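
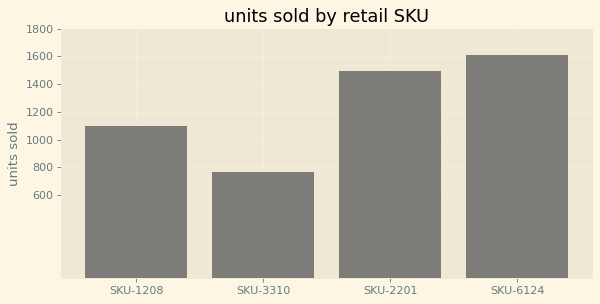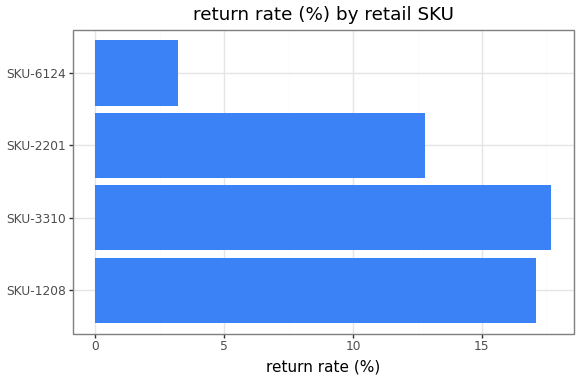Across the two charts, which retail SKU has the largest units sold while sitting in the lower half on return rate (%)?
Chart 2 median return rate (%) ≈ 14; below-median retail SKUs: SKU-2201, SKU-6124. Among those, SKU-6124 has the highest units sold (≈ 1600).

SKU-6124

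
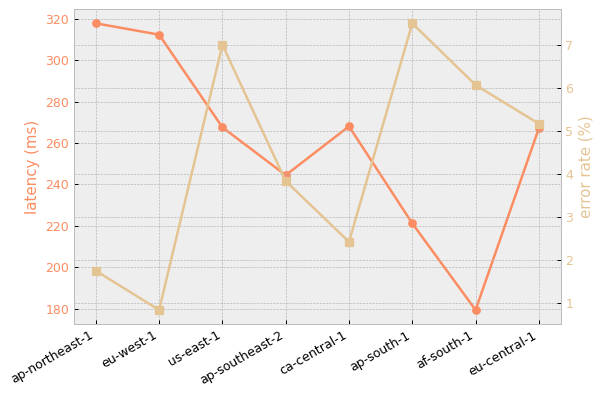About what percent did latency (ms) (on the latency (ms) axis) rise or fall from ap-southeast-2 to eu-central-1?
ap-southeast-2 ≈ 240, eu-central-1 ≈ 260; (260 − 240) / 240 ≈ +8.3%.

≈ +8.3%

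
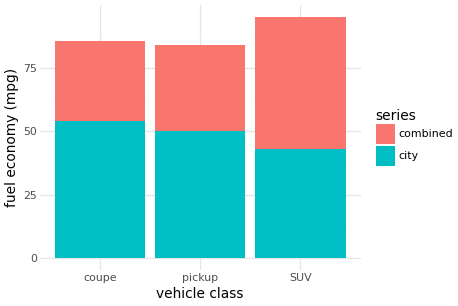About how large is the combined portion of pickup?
combined top ≈ 80, bottom ≈ 50; segment ≈ 30.

≈ 30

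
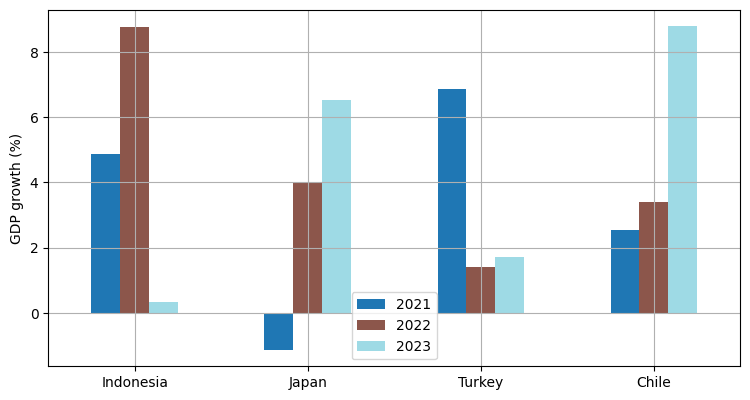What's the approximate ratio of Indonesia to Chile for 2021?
Indonesia ≈ 5, Chile ≈ 3; 5/3 ≈ 1.67.

≈ 1.67×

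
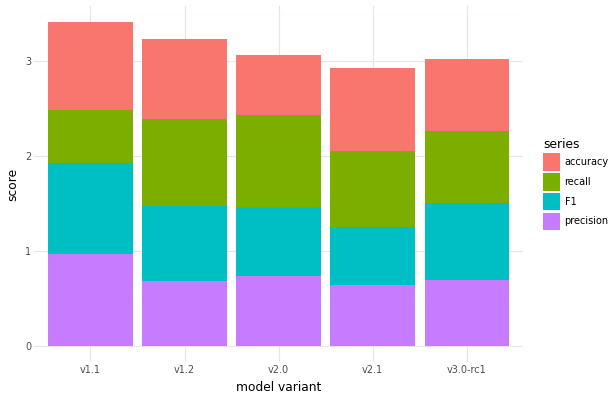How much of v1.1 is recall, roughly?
≈ 0.5

recall top ≈ 2.5, bottom ≈ 2.0; segment ≈ 0.5.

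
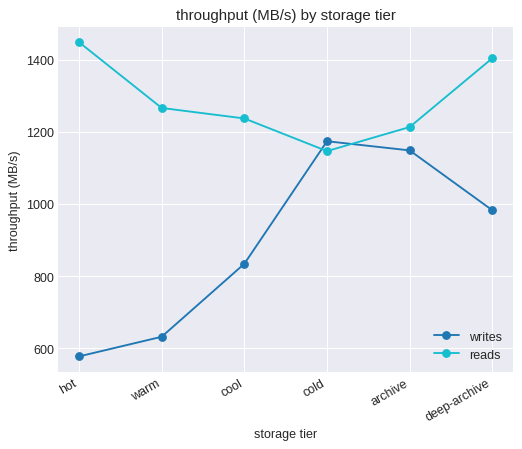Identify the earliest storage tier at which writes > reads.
cold

cool: writes ≈ 800 vs reads ≈ 1200 (not yet); cold: writes ≈ 1200 vs reads ≈ 1100 (first crossover).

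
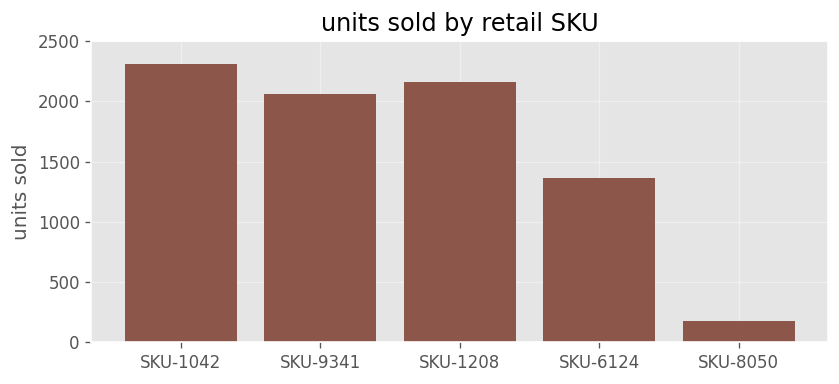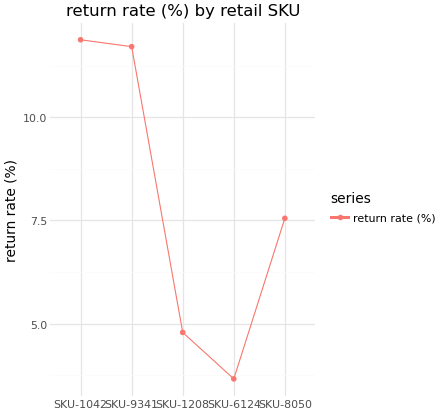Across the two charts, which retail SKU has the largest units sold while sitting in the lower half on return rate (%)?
Chart 2 median return rate (%) ≈ 8; below-median retail SKUs: SKU-1208, SKU-6124. Among those, SKU-1208 has the highest units sold (≈ 2000).

SKU-1208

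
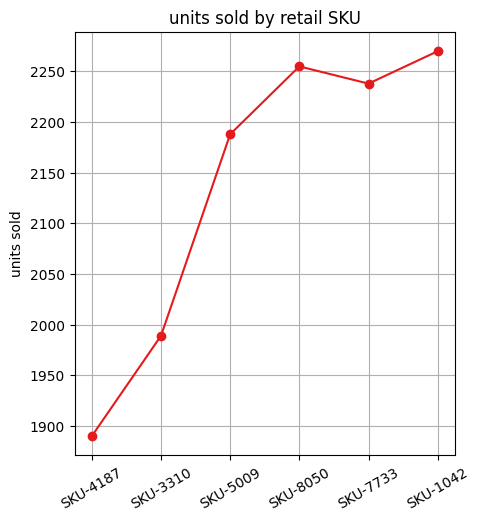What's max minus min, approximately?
≈ 350

Max SKU-1042 ≈ 2250, min SKU-4187 ≈ 1900; range ≈ 350.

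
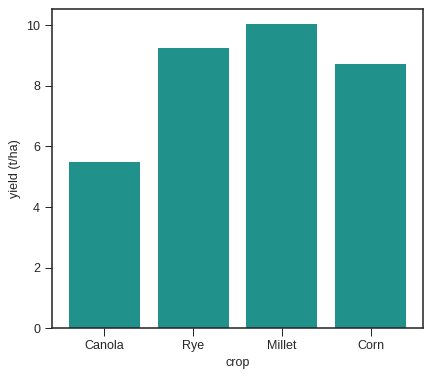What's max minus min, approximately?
Max Millet ≈ 10, min Canola ≈ 5; range ≈ 5.

≈ 5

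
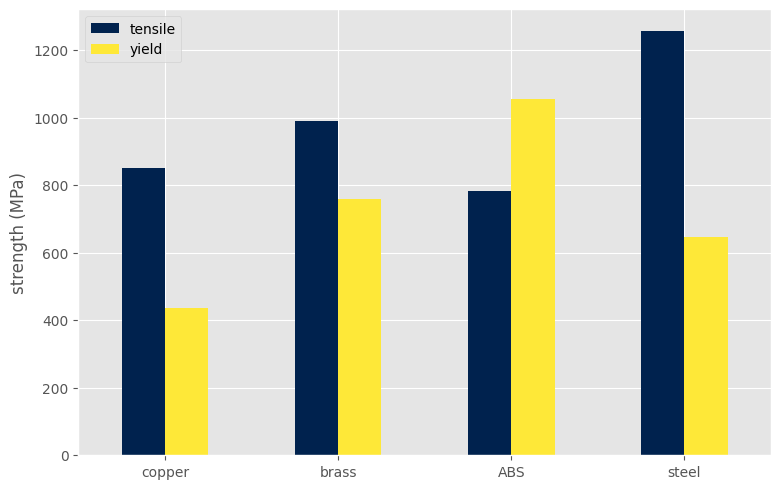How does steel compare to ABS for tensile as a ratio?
steel ≈ 1200, ABS ≈ 800; 1200/800 ≈ 1.5.

≈ 1.5×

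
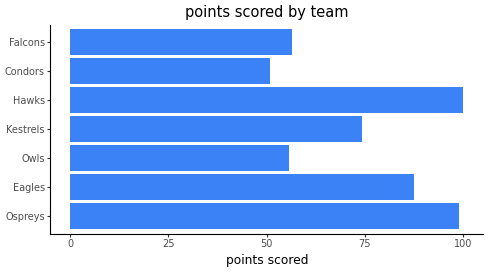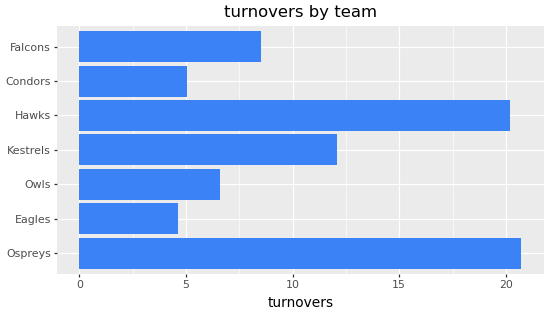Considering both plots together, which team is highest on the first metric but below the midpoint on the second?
Eagles

Chart 2 median turnovers ≈ 8; below-median teams: Eagles, Owls, Condors. Among those, Eagles has the highest points scored (≈ 90).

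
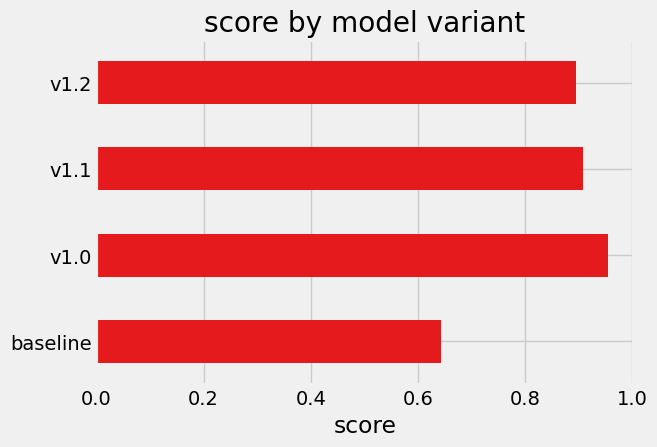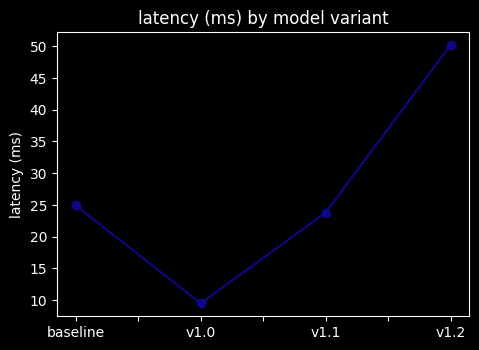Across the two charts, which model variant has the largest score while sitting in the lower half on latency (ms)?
v1.0

Chart 2 median latency (ms) ≈ 25; below-median model variants: v1.0, v1.1. Among those, v1.0 has the highest score (≈ 1).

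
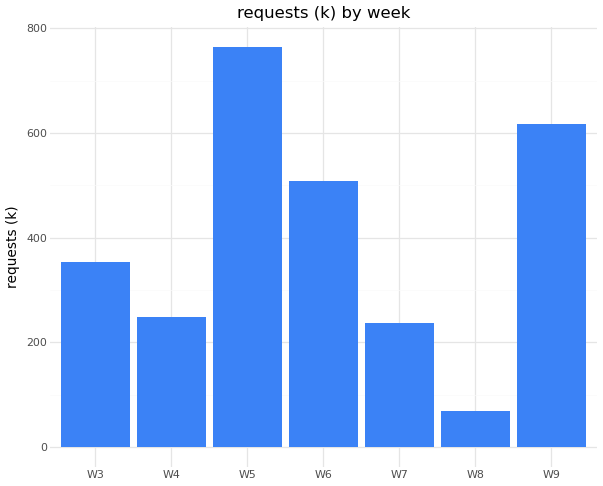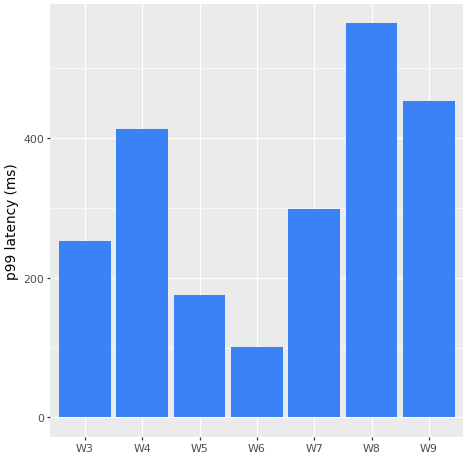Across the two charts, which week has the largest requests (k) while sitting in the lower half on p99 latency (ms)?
W5

Chart 2 median p99 latency (ms) ≈ 300; below-median weeks: W3, W5, W6. Among those, W5 has the highest requests (k) (≈ 800).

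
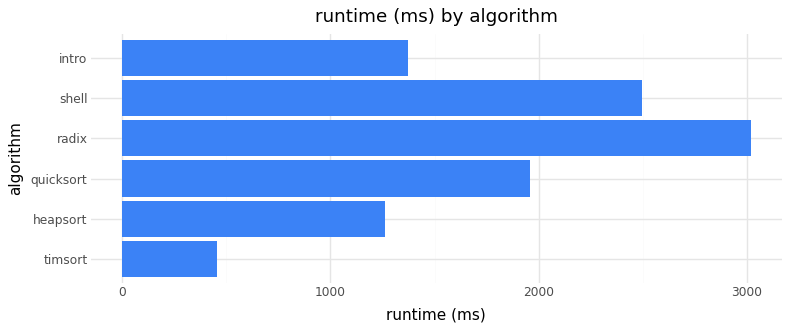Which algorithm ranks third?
Top 4: radix ≈ 3000, shell ≈ 2500, quicksort ≈ 2000, intro ≈ 1500.

quicksort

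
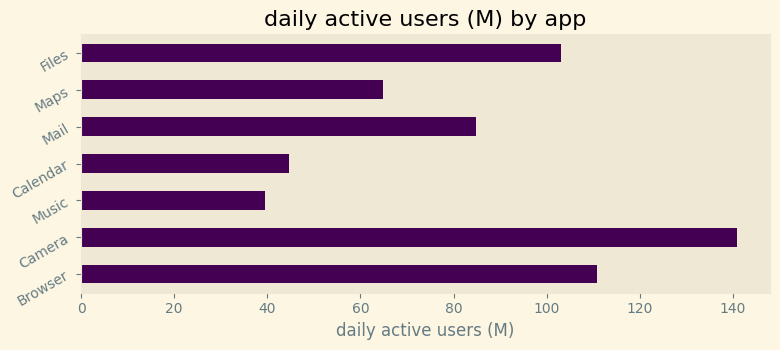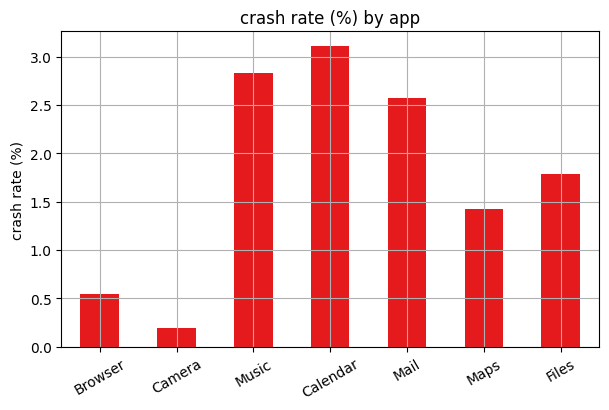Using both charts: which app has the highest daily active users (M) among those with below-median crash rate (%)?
Chart 2 median crash rate (%) ≈ 2; below-median apps: Browser, Camera, Maps. Among those, Camera has the highest daily active users (M) (≈ 140).

Camera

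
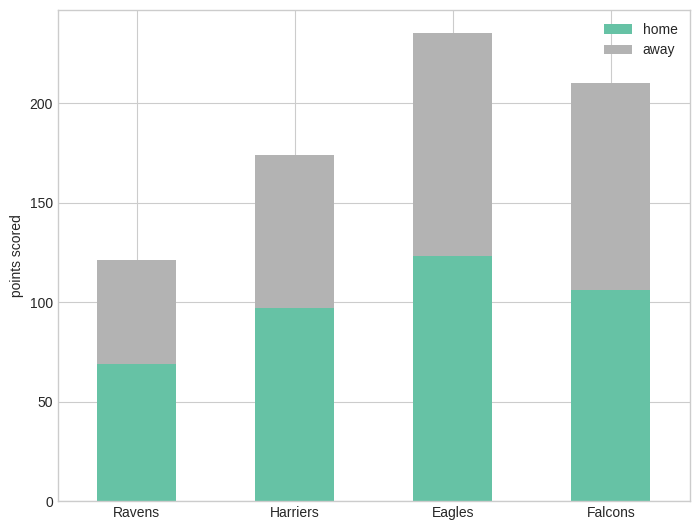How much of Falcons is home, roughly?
≈ 100

home top ≈ 100, bottom ≈ 0; segment ≈ 100.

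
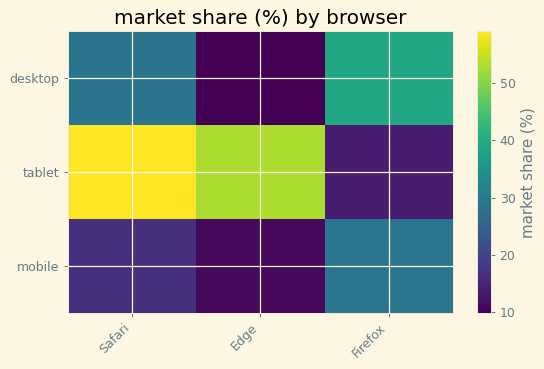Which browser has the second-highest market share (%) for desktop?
Safari

Top 3 for desktop: Firefox ≈ 40, Safari ≈ 30, Edge ≈ 10.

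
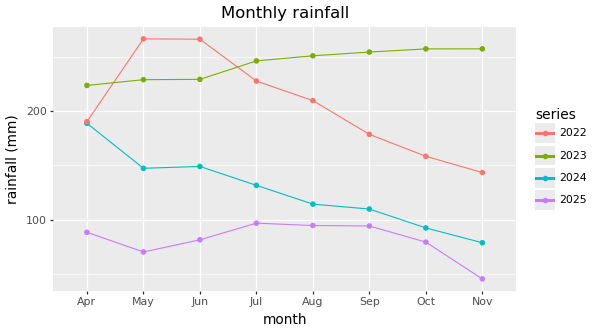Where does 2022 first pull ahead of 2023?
Apr: 2022 ≈ 200 vs 2023 ≈ 220 (not yet); May: 2022 ≈ 260 vs 2023 ≈ 220 (first crossover).

May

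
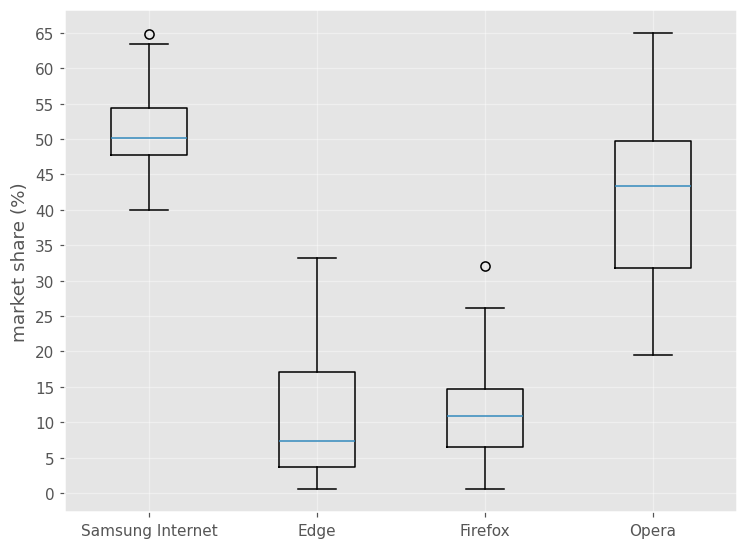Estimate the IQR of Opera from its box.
≈ 20

Q3 ≈ 50, Q1 ≈ 30; IQR ≈ 20.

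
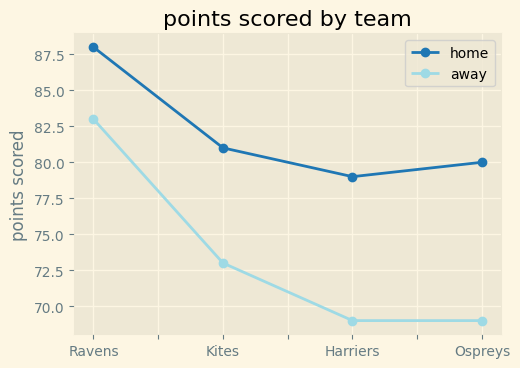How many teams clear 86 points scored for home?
Above 86: Ravens.

1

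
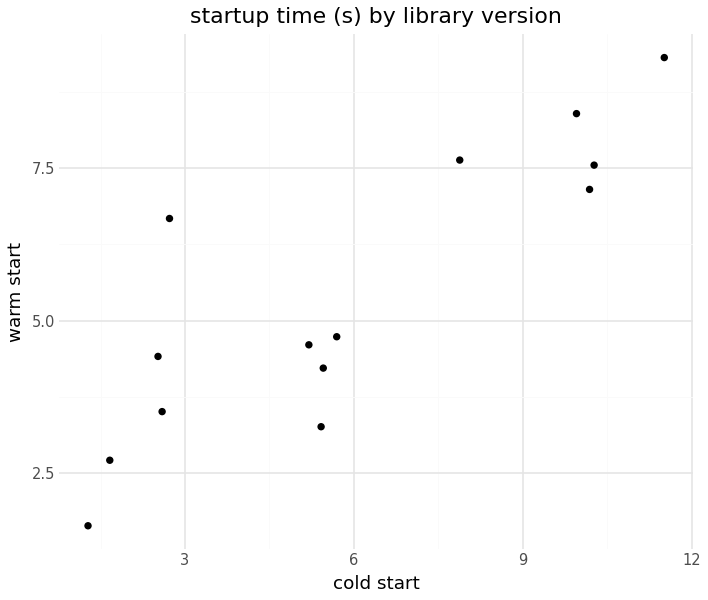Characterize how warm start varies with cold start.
positive, strong

Points are positively correlated; strong (|r| ≈ 0.9).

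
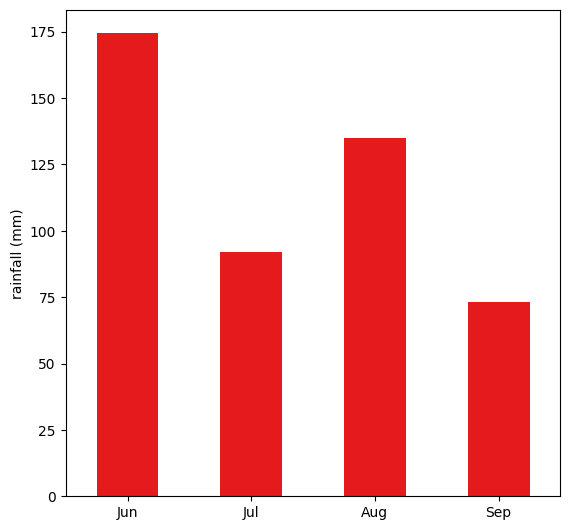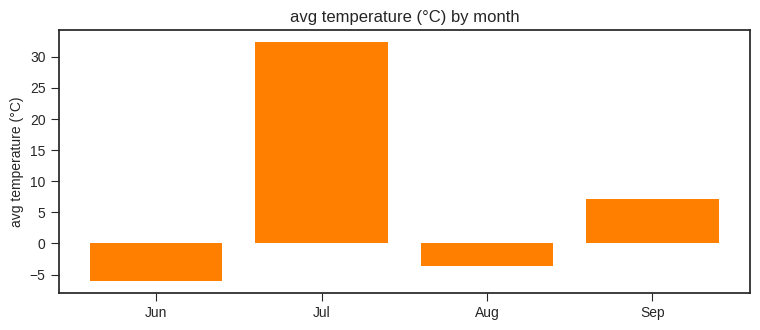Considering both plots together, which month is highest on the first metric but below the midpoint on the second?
Chart 2 median avg temperature (°C) ≈ 0; below-median months: Jun, Aug. Among those, Jun has the highest rainfall (mm) (≈ 180).

Jun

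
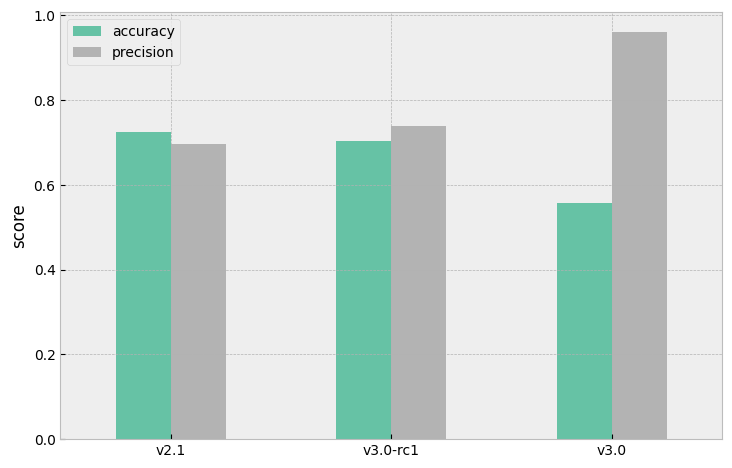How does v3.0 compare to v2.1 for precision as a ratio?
v3.0 ≈ 1.0, v2.1 ≈ 0.7; 1.0/0.7 ≈ 1.43.

≈ 1.43×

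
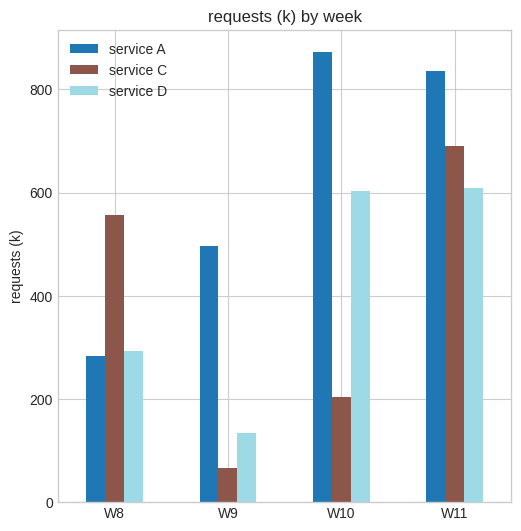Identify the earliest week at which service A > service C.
W8: service A ≈ 300 vs service C ≈ 600 (not yet); W9: service A ≈ 500 vs service C ≈ 100 (first crossover).

W9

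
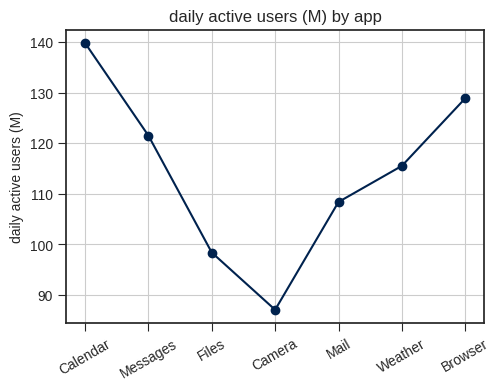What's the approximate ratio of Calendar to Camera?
Calendar ≈ 140, Camera ≈ 85; 140/85 ≈ 1.65.

≈ 1.65×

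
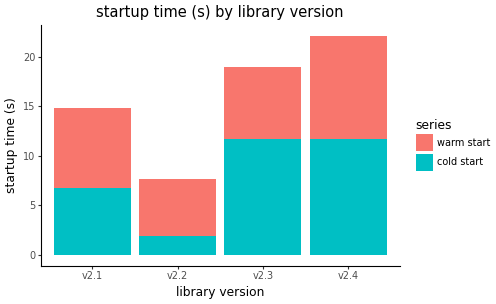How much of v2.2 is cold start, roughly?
≈ 2

cold start top ≈ 2, bottom ≈ 0; segment ≈ 2.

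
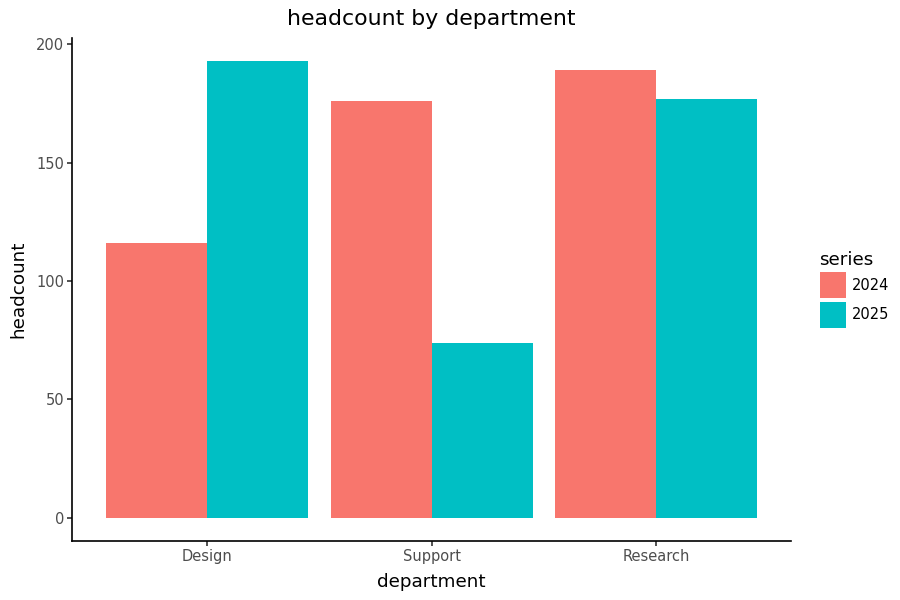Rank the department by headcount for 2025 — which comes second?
Research

Top 3 for 2025: Design ≈ 200, Research ≈ 180, Support ≈ 80.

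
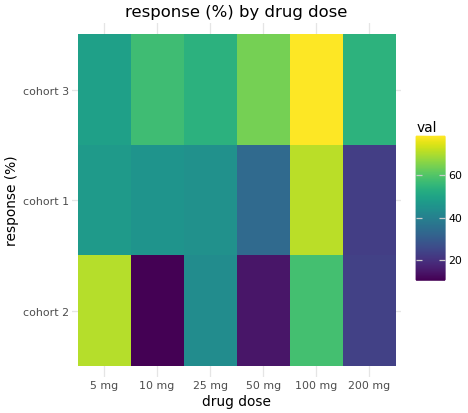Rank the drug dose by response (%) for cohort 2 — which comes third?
25 mg

Top 4 for cohort 2: 5 mg ≈ 70, 100 mg ≈ 60, 25 mg ≈ 40, 200 mg ≈ 20.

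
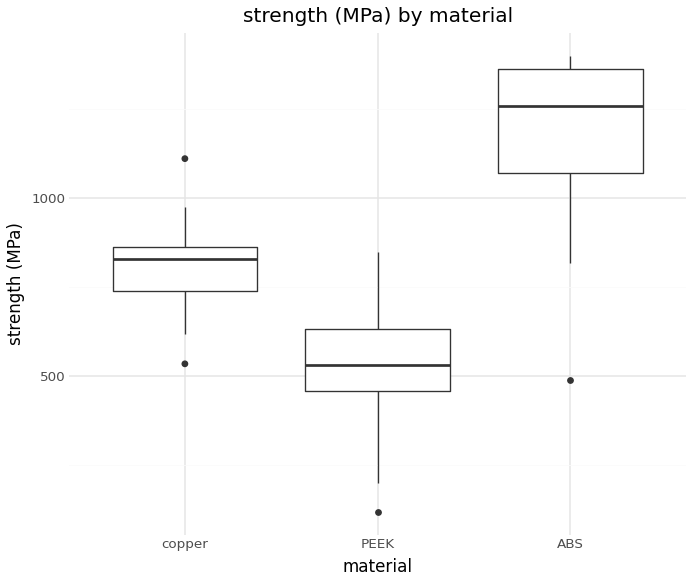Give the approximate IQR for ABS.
Q3 ≈ 1400, Q1 ≈ 1100; IQR ≈ 300.

≈ 300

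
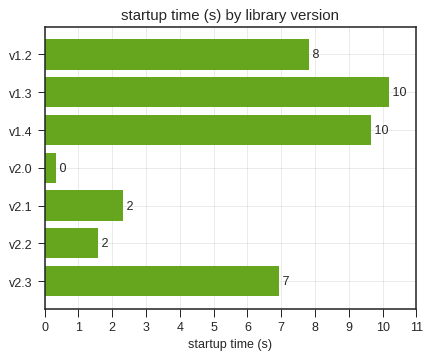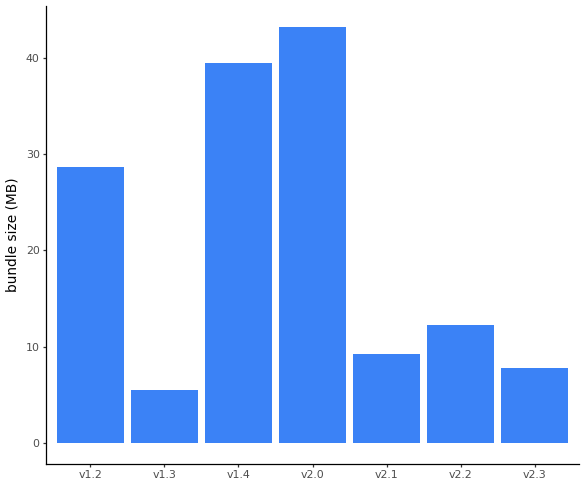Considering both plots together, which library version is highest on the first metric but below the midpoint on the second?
Chart 2 median bundle size (MB) ≈ 10; below-median library versions: v1.3, v2.1, v2.3. Among those, v1.3 has the highest startup time (s) (≈ 10).

v1.3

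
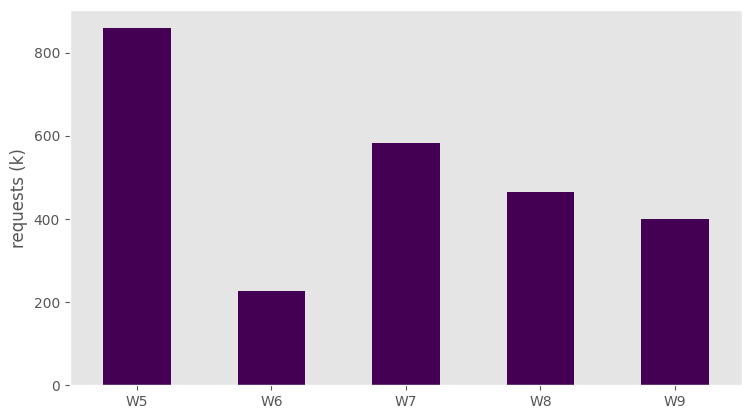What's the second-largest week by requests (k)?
W7

Top 3: W5 ≈ 900, W7 ≈ 600, W8 ≈ 500.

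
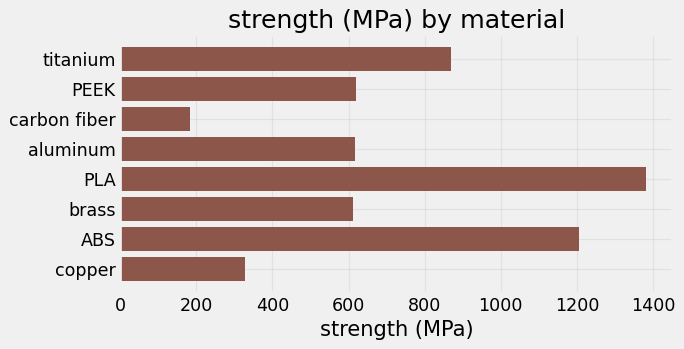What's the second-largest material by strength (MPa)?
Top 3: PLA ≈ 1400, ABS ≈ 1200, titanium ≈ 800.

ABS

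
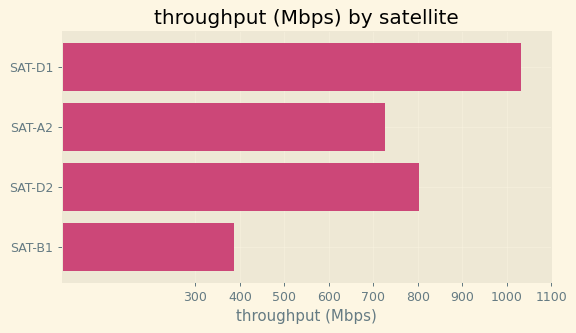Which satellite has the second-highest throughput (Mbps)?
Top 3: SAT-D1 ≈ 1000, SAT-D2 ≈ 800, SAT-A2 ≈ 700.

SAT-D2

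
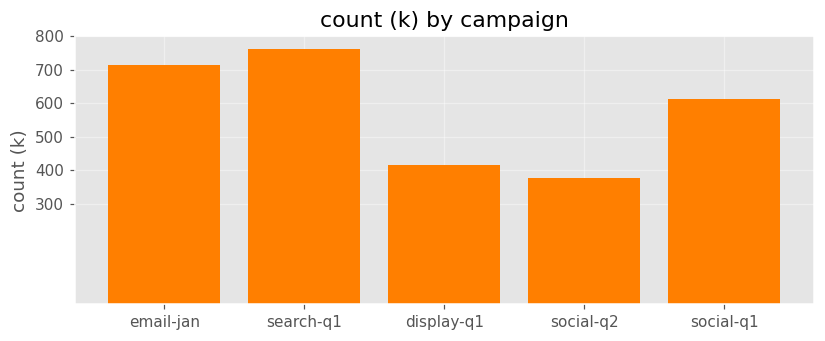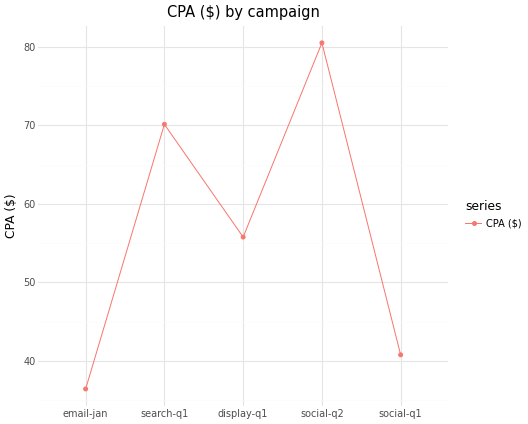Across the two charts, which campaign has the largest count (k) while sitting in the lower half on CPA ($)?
Chart 2 median CPA ($) ≈ 60; below-median campaigns: email-jan, social-q1. Among those, email-jan has the highest count (k) (≈ 700).

email-jan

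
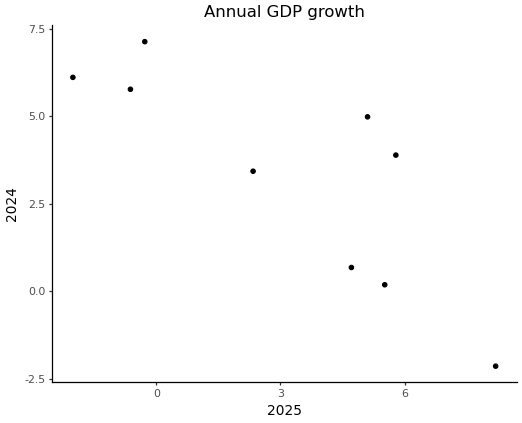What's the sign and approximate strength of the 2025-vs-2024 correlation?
negative, strong

Points are negatively correlated; strong (|r| ≈ 0.8).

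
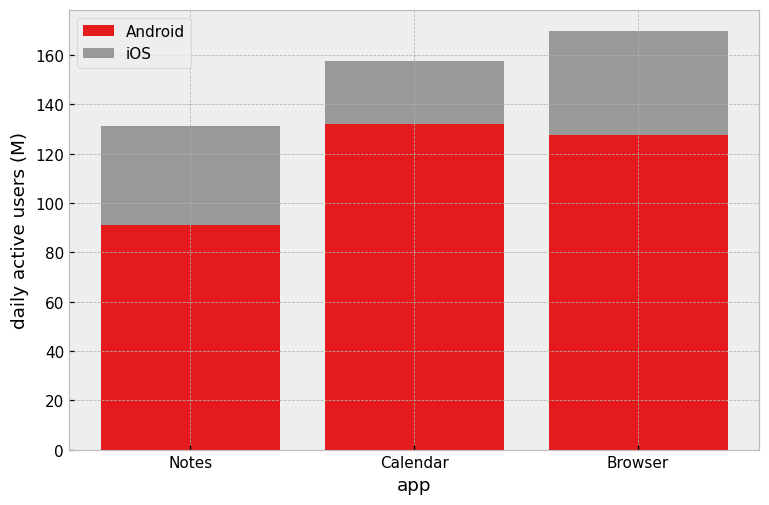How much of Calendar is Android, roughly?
Android top ≈ 140, bottom ≈ 0; segment ≈ 140.

≈ 140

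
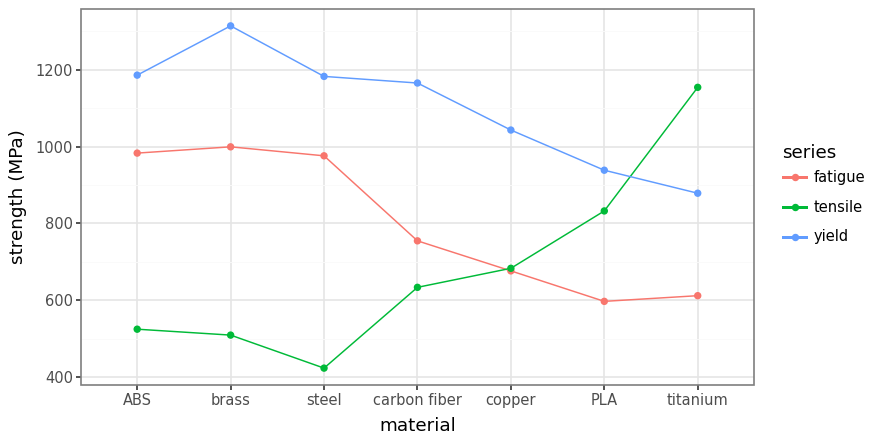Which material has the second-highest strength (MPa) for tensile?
Top 3 for tensile: titanium ≈ 1200, PLA ≈ 800, copper ≈ 700.

PLA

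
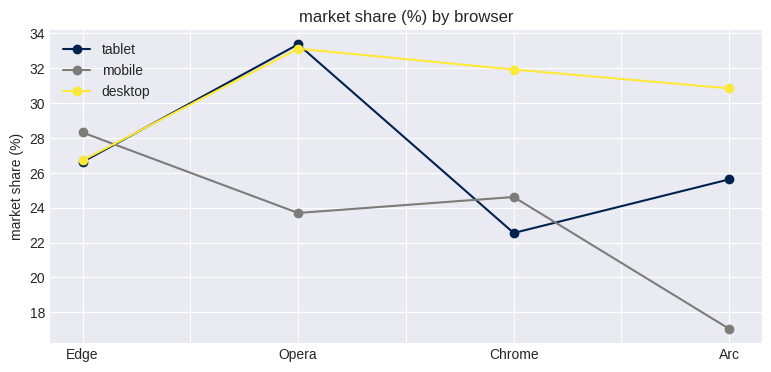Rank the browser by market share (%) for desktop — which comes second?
Chrome

Top 3 for desktop: Opera ≈ 34, Chrome ≈ 32, Arc ≈ 30.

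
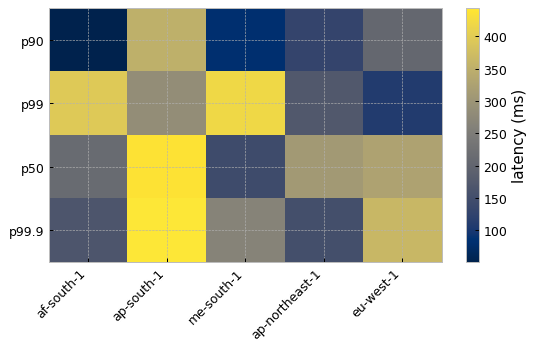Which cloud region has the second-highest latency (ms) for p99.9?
Top 3 for p99.9: ap-south-1 ≈ 450, eu-west-1 ≈ 350, me-south-1 ≈ 250.

eu-west-1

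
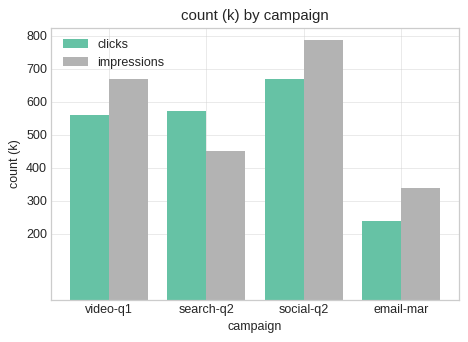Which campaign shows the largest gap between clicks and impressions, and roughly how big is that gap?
search-q2: clicks ≈ 600, impressions ≈ 400 → gap ≈ 200. Next-largest (social-q2) is only ≈ 100.

search-q2, ≈ 200 k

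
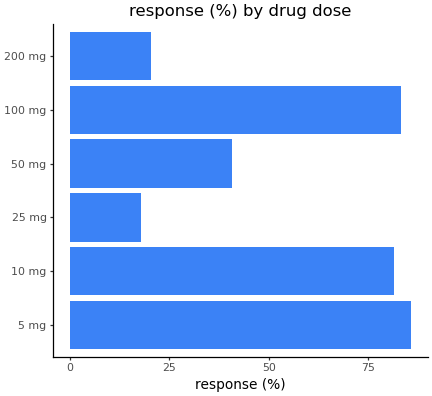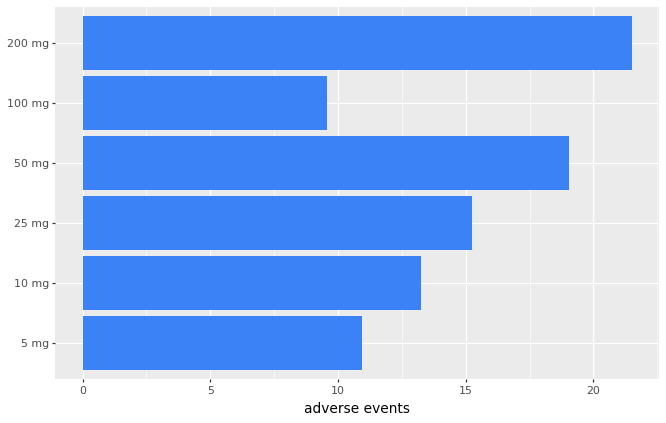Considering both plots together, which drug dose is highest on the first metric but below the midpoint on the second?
Chart 2 median adverse events ≈ 14; below-median drug doses: 5 mg, 10 mg, 100 mg. Among those, 5 mg has the highest response (%) (≈ 90).

5 mg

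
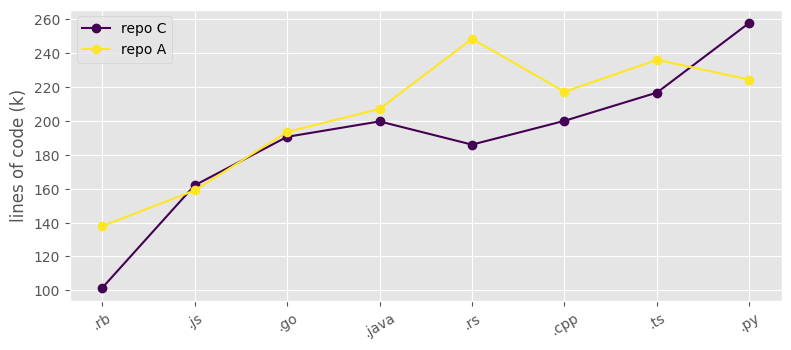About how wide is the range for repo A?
≈ 100

Max .rs ≈ 240, min .rb ≈ 140; range ≈ 100.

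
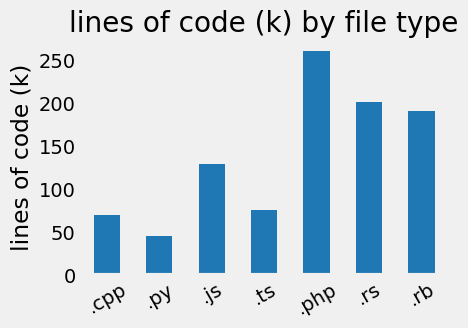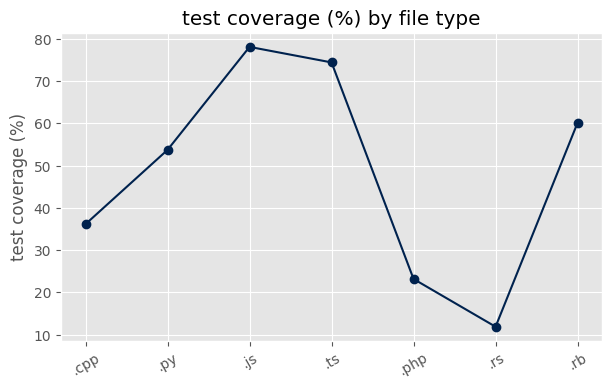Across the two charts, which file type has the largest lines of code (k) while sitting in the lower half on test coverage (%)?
.php

Chart 2 median test coverage (%) ≈ 50; below-median file types: .cpp, .php, .rs. Among those, .php has the highest lines of code (k) (≈ 250).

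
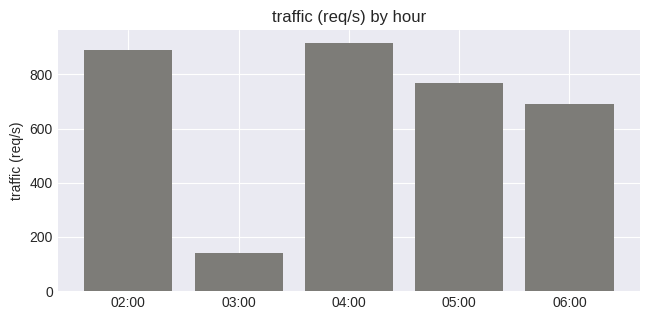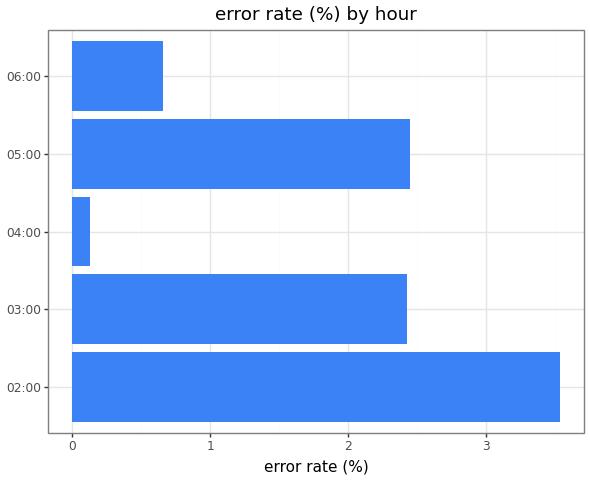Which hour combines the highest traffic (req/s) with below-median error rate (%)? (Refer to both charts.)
Chart 2 median error rate (%) ≈ 2.5; below-median hours: 04:00, 06:00. Among those, 04:00 has the highest traffic (req/s) (≈ 900).

04:00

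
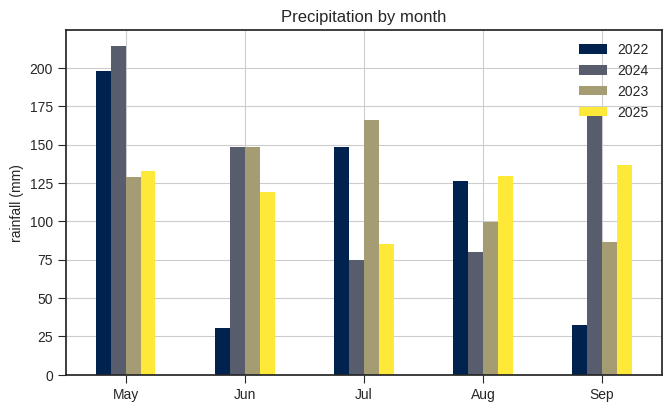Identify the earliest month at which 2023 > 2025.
May: 2023 ≈ 120 vs 2025 ≈ 140 (not yet); Jun: 2023 ≈ 140 vs 2025 ≈ 120 (first crossover).

Jun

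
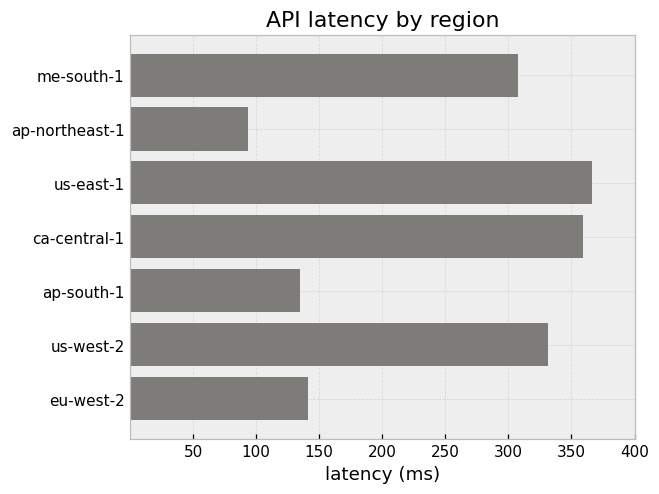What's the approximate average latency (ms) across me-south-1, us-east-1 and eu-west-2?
(300 + 350 + 150) / 3 ≈ 267.

≈ 267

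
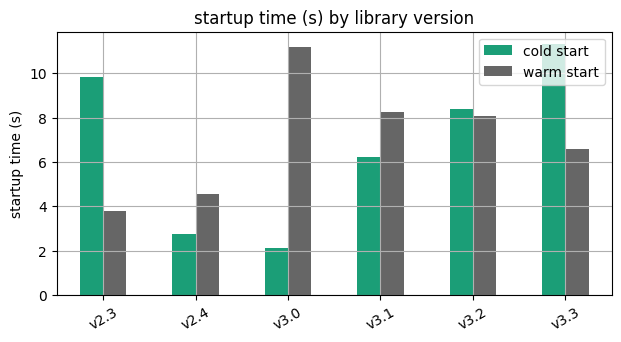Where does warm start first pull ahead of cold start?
v2.4

v2.3: warm start ≈ 4 vs cold start ≈ 10 (not yet); v2.4: warm start ≈ 5 vs cold start ≈ 3 (first crossover).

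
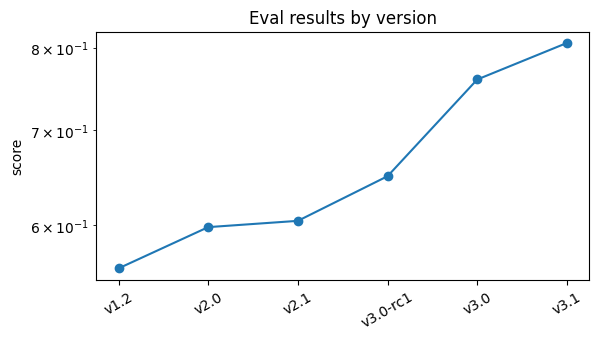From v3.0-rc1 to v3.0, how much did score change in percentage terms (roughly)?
v3.0-rc1 ≈ 0.65, v3.0 ≈ 0.75; (0.75 − 0.65) / 0.65 ≈ +15.4%.

≈ +15.4%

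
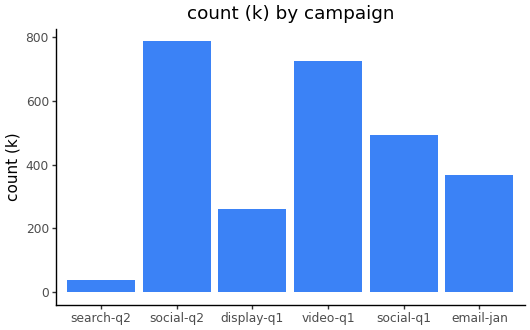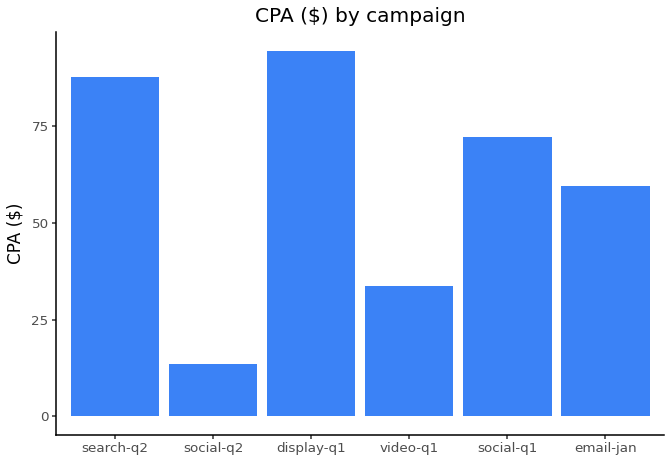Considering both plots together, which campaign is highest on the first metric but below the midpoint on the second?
social-q2

Chart 2 median CPA ($) ≈ 70; below-median campaigns: social-q2, video-q1, email-jan. Among those, social-q2 has the highest count (k) (≈ 800).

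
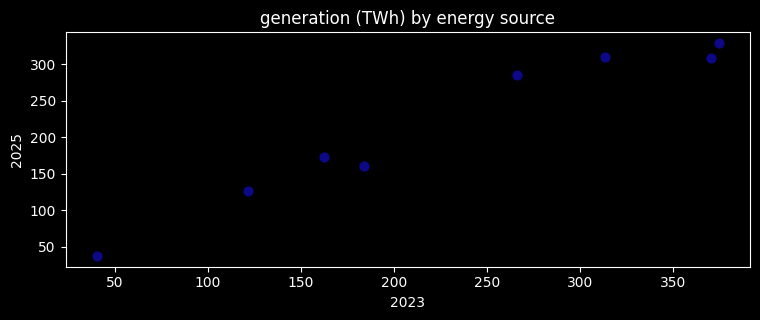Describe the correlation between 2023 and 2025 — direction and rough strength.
Points are positively correlated; strong (|r| ≈ 1.0).

positive, strong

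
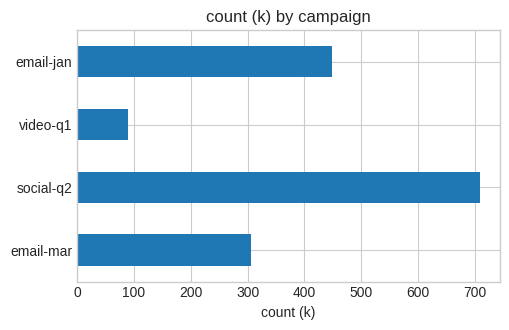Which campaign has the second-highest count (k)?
Top 3: social-q2 ≈ 700, email-jan ≈ 400, email-mar ≈ 300.

email-jan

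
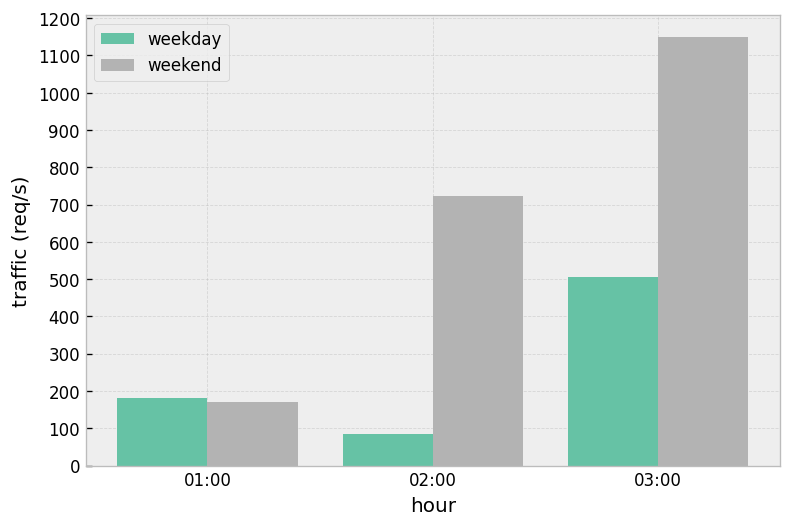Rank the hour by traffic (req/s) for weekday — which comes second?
01:00

Top 3 for weekday: 03:00 ≈ 500, 01:00 ≈ 200, 02:00 ≈ 100.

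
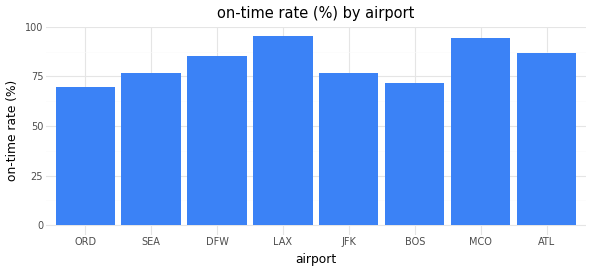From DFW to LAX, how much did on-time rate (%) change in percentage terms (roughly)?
DFW ≈ 90, LAX ≈ 100; (100 − 90) / 90 ≈ +11.1%.

≈ +11.1%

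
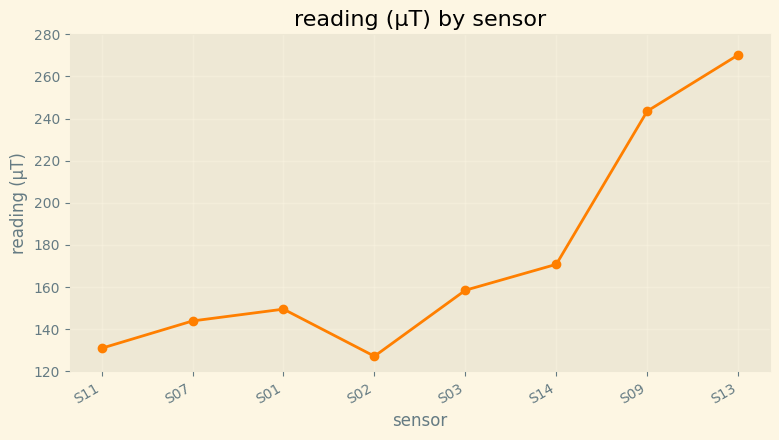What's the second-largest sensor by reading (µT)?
Top 3: S13 ≈ 280, S09 ≈ 240, S14 ≈ 180.

S09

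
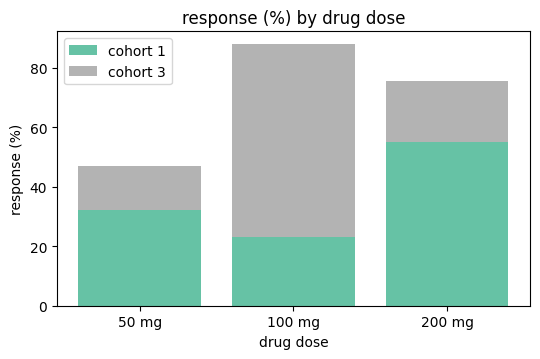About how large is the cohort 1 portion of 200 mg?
cohort 1 top ≈ 50, bottom ≈ 0; segment ≈ 50.

≈ 50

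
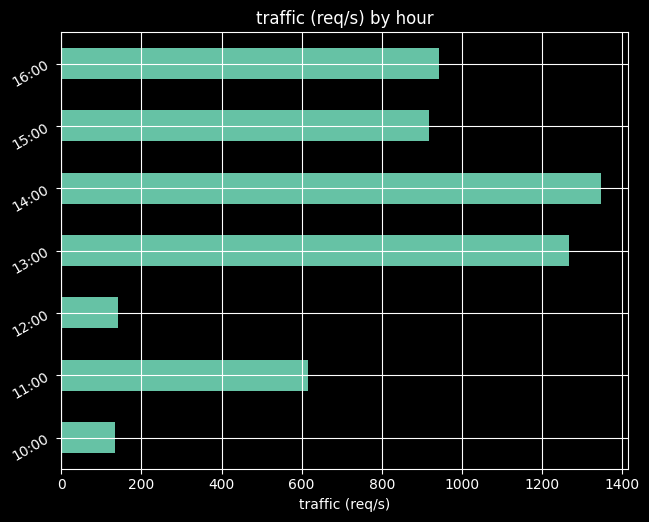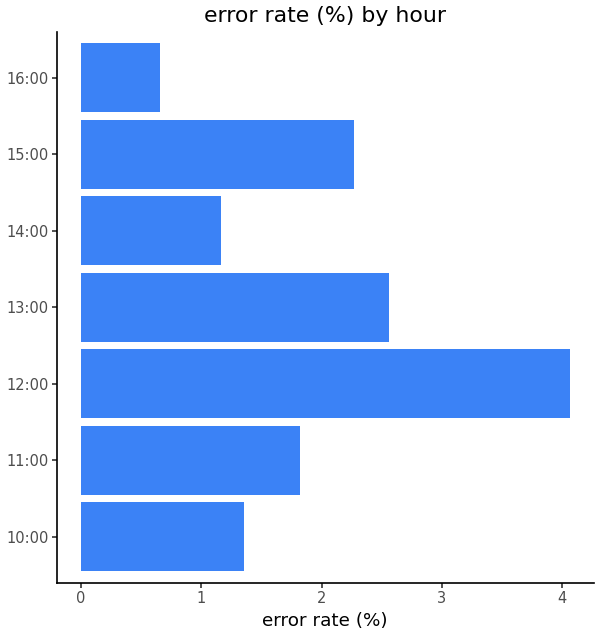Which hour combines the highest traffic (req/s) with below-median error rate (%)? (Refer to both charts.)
14:00

Chart 2 median error rate (%) ≈ 2; below-median hours: 10:00, 14:00, 16:00. Among those, 14:00 has the highest traffic (req/s) (≈ 1400).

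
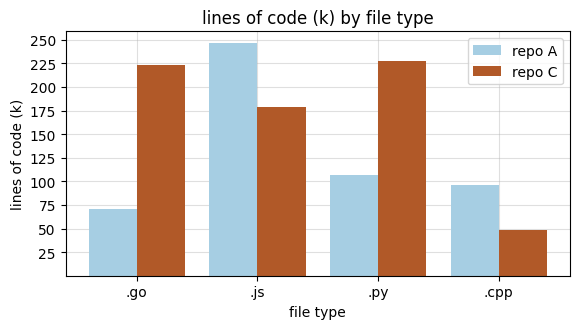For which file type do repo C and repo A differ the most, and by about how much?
.go: repo C ≈ 225, repo A ≈ 75 → gap ≈ 150. Next-largest (.py) is only ≈ 125.

.go, ≈ 150 k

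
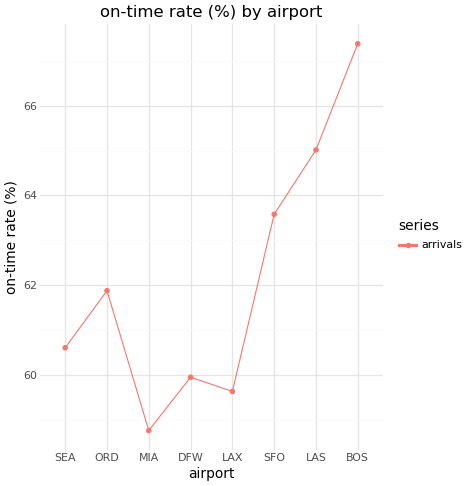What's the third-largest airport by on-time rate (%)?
Top 4: BOS ≈ 67, LAS ≈ 65, SFO ≈ 64, ORD ≈ 62.

SFO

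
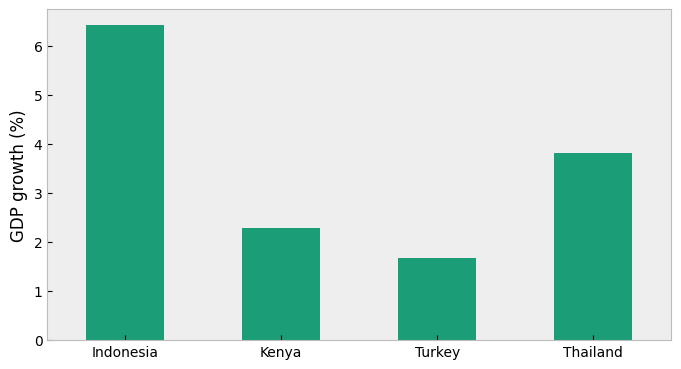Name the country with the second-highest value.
Top 3: Indonesia ≈ 6, Thailand ≈ 4, Kenya ≈ 2.

Thailand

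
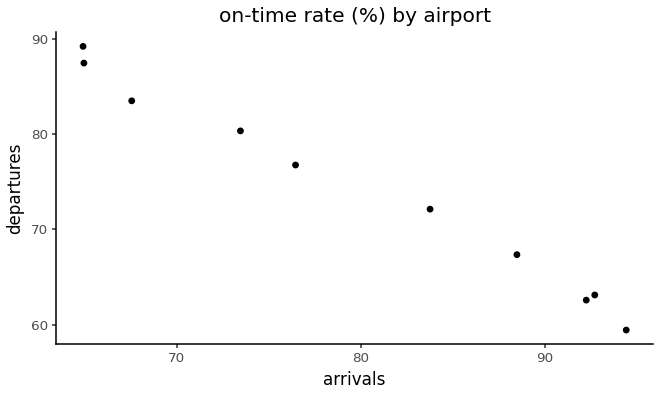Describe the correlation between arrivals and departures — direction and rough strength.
Points are negatively correlated; strong (|r| ≈ 1.0).

negative, strong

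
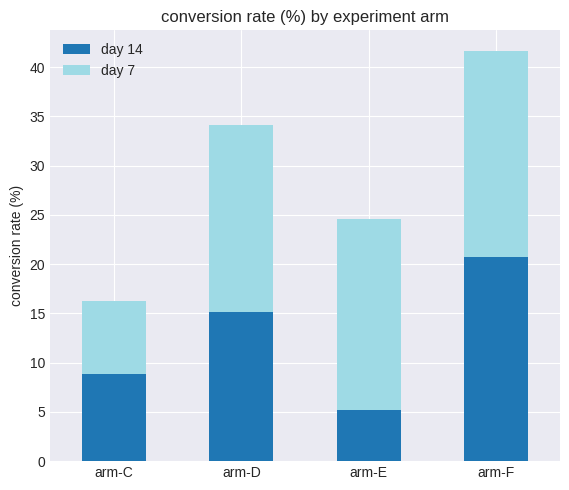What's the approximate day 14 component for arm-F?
day 14 top ≈ 20, bottom ≈ 0; segment ≈ 20.

≈ 20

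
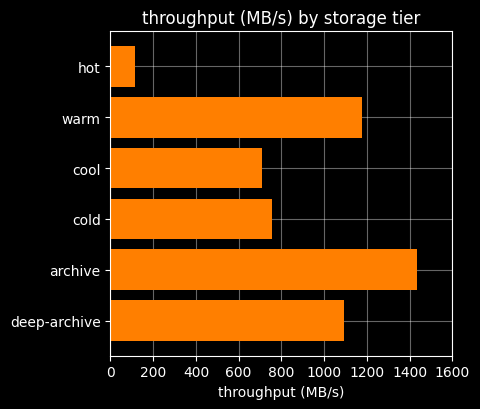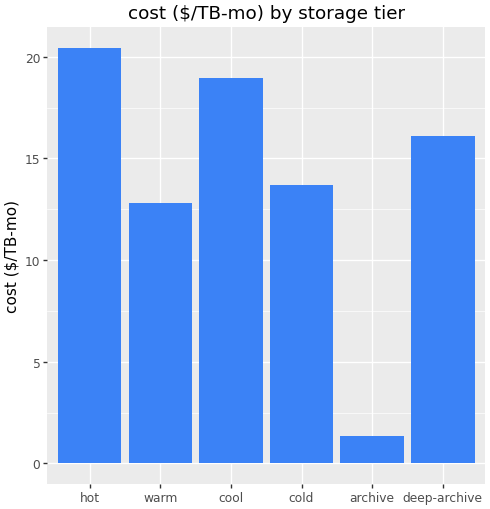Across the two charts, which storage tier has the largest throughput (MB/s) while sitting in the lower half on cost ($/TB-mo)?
archive

Chart 2 median cost ($/TB-mo) ≈ 14; below-median storage tiers: warm, cold, archive. Among those, archive has the highest throughput (MB/s) (≈ 1400).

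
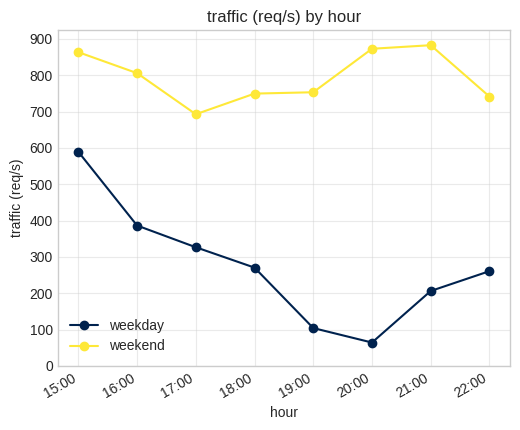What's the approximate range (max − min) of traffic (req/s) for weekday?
≈ 500

Max 15:00 ≈ 600, min 20:00 ≈ 100; range ≈ 500.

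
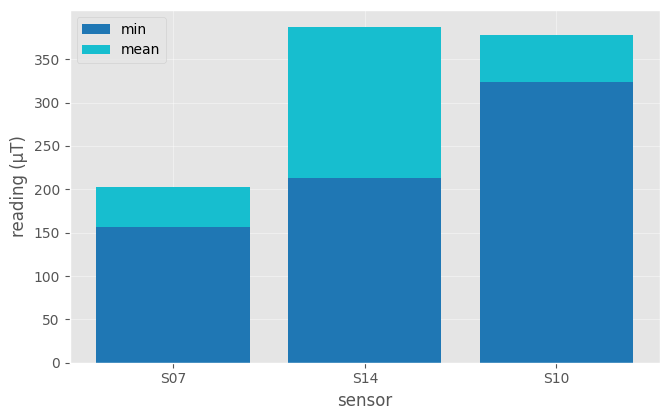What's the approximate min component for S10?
min top ≈ 300, bottom ≈ 0; segment ≈ 300.

≈ 300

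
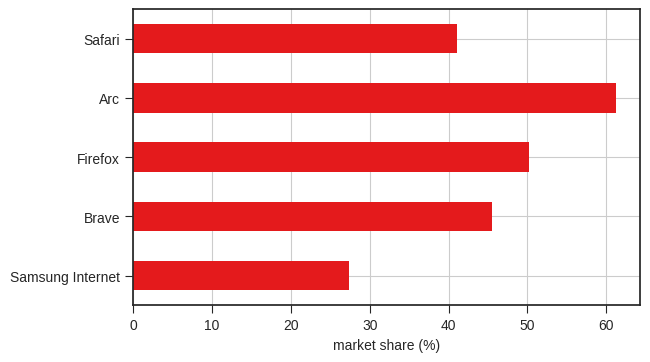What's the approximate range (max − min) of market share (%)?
≈ 30

Max Arc ≈ 60, min Samsung Internet ≈ 30; range ≈ 30.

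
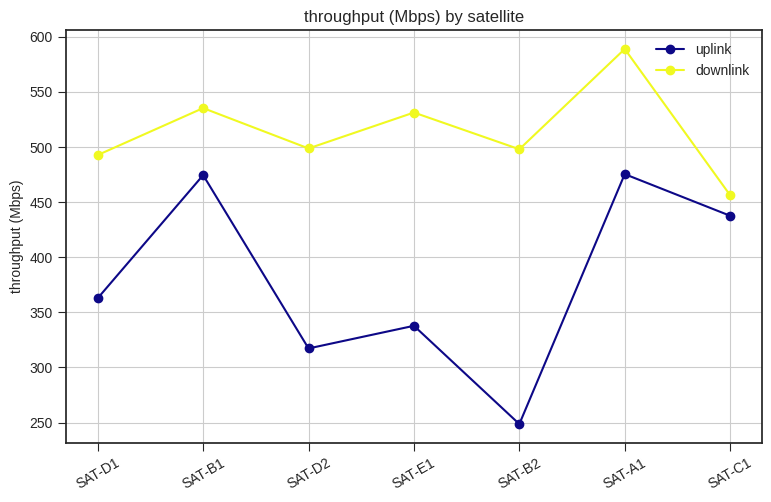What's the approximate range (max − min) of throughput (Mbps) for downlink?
≈ 150

Max SAT-A1 ≈ 600, min SAT-C1 ≈ 450; range ≈ 150.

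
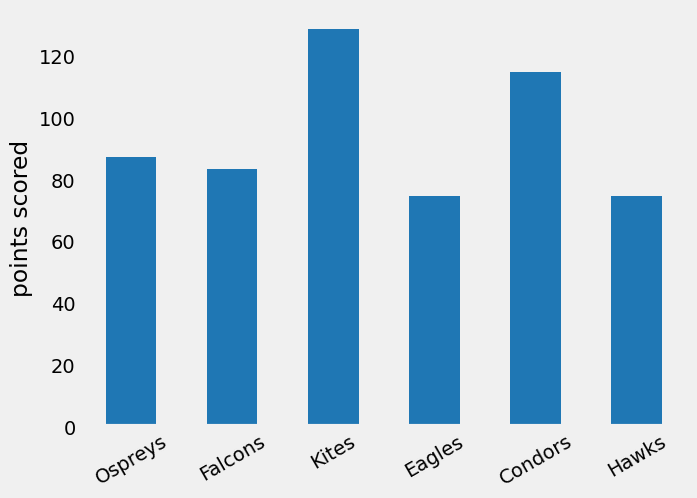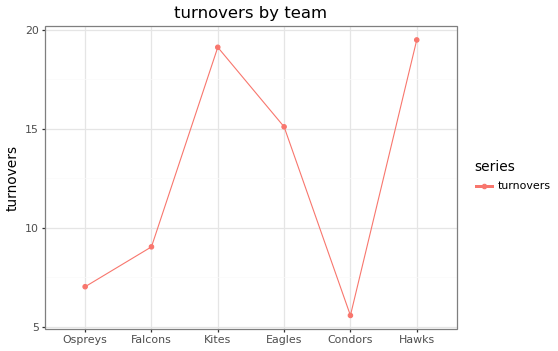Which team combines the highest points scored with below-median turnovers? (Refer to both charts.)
Chart 2 median turnovers ≈ 12; below-median teams: Ospreys, Falcons, Condors. Among those, Condors has the highest points scored (≈ 120).

Condors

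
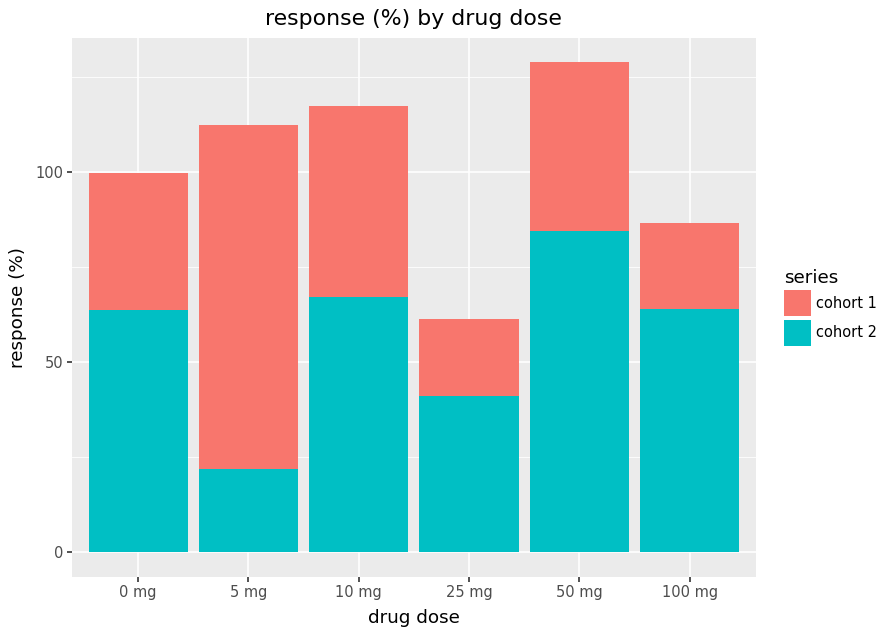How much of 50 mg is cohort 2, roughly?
≈ 80

cohort 2 top ≈ 80, bottom ≈ 0; segment ≈ 80.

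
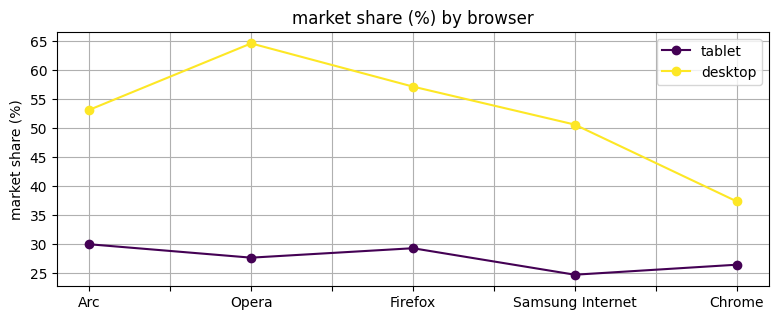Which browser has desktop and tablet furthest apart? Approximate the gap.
Opera, ≈ 35 %

Opera: desktop ≈ 65, tablet ≈ 30 → gap ≈ 35. Next-largest (Firefox) is only ≈ 25.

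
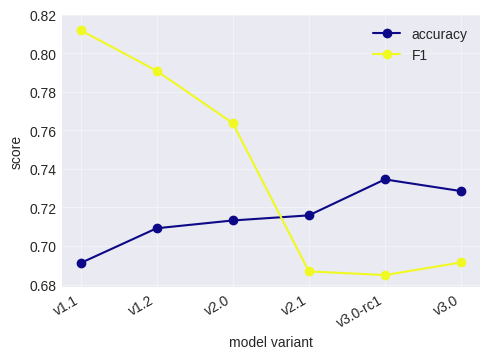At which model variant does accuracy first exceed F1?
v2.0: accuracy ≈ 0.72 vs F1 ≈ 0.76 (not yet); v2.1: accuracy ≈ 0.72 vs F1 ≈ 0.68 (first crossover).

v2.1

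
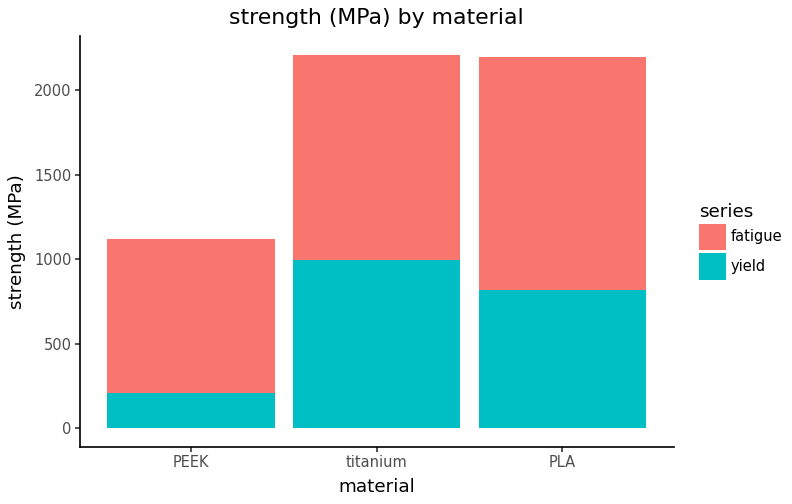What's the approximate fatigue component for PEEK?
fatigue top ≈ 1200, bottom ≈ 200; segment ≈ 1000.

≈ 1000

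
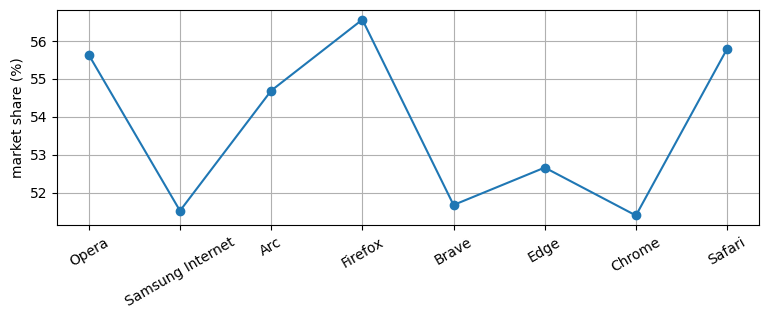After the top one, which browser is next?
Top 3: Firefox ≈ 56.5, Safari ≈ 56.0, Opera ≈ 55.5.

Safari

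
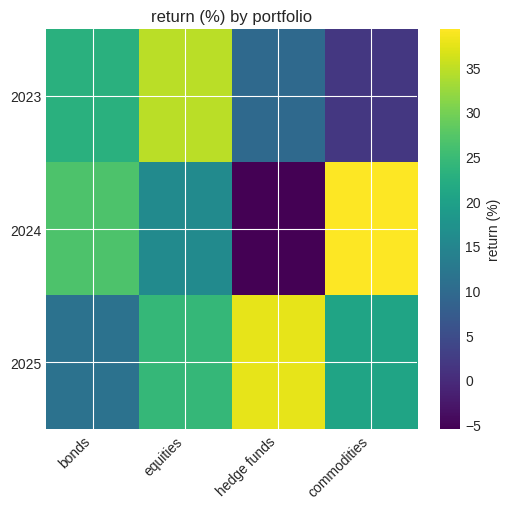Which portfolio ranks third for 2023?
hedge funds

Top 4 for 2023: equities ≈ 35, bonds ≈ 25, hedge funds ≈ 10, commodities ≈ 0.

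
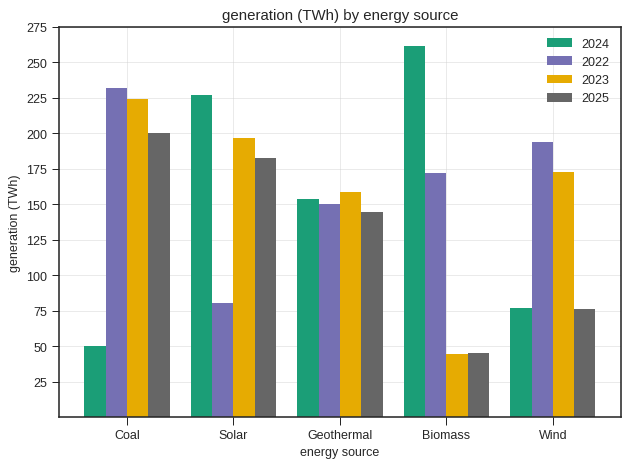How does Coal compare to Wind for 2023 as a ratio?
≈ 1.29×

Coal ≈ 225, Wind ≈ 175; 225/175 ≈ 1.29.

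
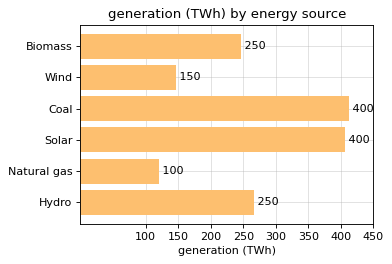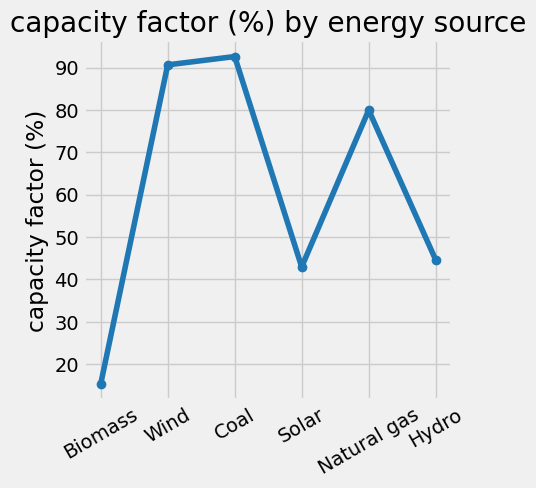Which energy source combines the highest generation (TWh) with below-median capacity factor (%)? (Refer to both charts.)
Solar

Chart 2 median capacity factor (%) ≈ 60; below-median energy sources: Biomass, Solar, Hydro. Among those, Solar has the highest generation (TWh) (≈ 400).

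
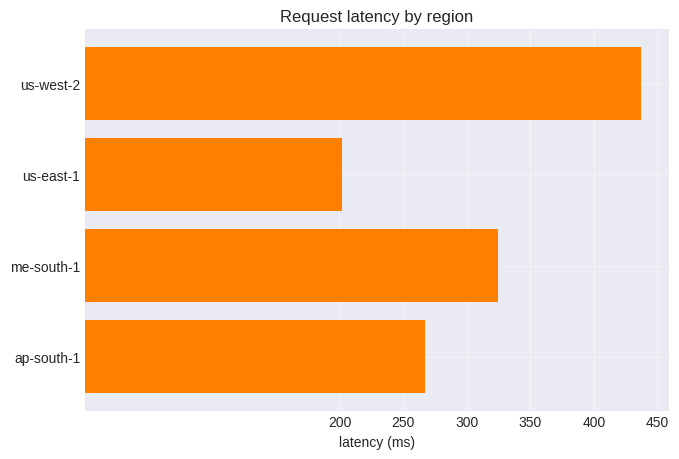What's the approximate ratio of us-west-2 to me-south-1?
≈ 1.5×

us-west-2 ≈ 450, me-south-1 ≈ 300; 450/300 ≈ 1.5.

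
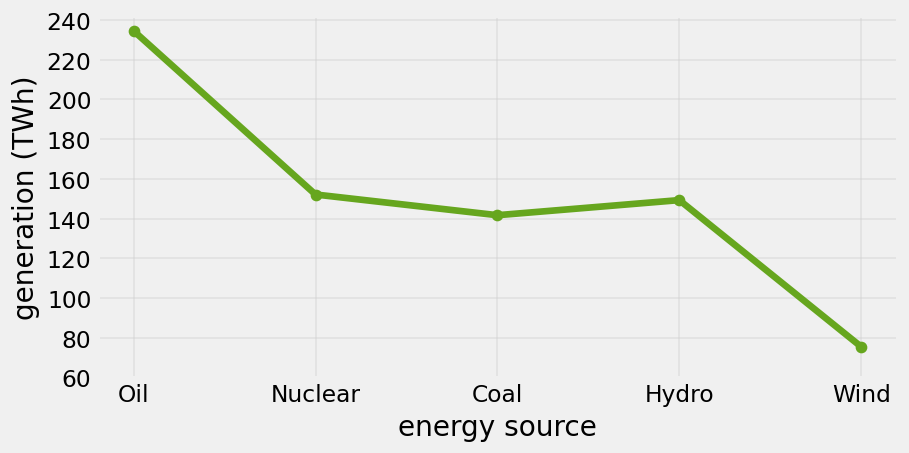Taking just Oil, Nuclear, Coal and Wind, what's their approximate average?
≈ 155

(240 + 160 + 140 + 80) / 4 ≈ 155.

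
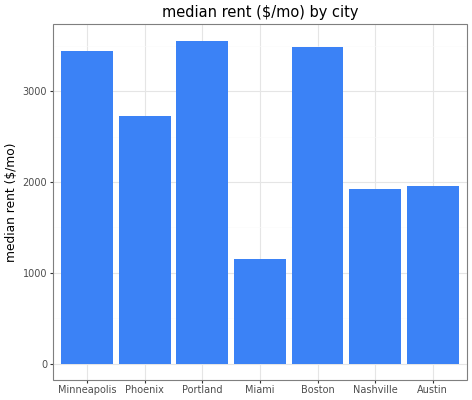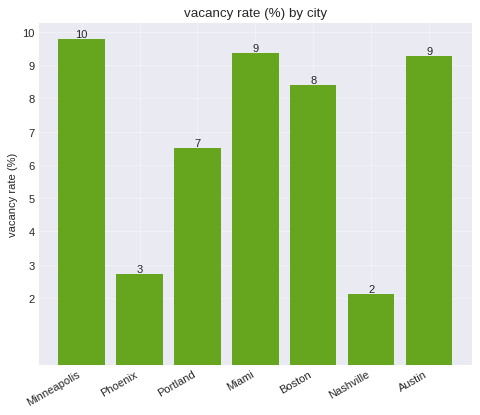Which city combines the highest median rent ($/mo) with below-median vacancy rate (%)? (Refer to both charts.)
Chart 2 median vacancy rate (%) ≈ 8; below-median cities: Phoenix, Portland, Nashville. Among those, Portland has the highest median rent ($/mo) (≈ 3500).

Portland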